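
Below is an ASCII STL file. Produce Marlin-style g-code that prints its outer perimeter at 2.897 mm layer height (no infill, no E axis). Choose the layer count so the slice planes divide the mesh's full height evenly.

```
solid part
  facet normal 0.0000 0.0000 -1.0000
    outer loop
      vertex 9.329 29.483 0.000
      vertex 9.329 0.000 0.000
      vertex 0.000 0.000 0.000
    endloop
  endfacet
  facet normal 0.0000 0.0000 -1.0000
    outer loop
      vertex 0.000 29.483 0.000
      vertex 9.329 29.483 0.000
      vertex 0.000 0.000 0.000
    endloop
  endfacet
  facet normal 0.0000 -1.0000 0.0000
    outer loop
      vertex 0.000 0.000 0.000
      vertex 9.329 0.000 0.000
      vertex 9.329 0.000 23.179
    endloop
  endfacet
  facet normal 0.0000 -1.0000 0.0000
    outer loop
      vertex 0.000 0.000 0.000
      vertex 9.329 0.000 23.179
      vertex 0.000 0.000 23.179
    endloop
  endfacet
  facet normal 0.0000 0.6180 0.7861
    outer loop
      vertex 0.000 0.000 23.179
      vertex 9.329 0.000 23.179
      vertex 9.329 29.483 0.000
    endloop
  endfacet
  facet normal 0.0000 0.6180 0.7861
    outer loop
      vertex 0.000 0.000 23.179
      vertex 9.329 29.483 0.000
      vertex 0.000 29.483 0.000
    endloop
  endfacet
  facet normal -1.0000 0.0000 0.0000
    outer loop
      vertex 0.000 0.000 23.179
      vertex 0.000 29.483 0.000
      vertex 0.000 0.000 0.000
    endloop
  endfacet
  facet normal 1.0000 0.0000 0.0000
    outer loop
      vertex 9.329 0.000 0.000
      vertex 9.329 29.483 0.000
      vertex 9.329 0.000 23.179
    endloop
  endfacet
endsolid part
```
; perimeter-only toolpath
G21 ; units = mm
G90 ; absolute positioning
G28 ; home
; layer 1
G0 Z2.897
G0 X0.000 Y0.000
G1 X9.329 Y0.000
G1 X9.329 Y25.798
G1 X0.000 Y25.798
G1 X0.000 Y0.000
; layer 2
G0 Z5.795
G0 X0.000 Y0.000
G1 X9.329 Y0.000
G1 X9.329 Y22.112
G1 X0.000 Y22.112
G1 X0.000 Y0.000
; layer 3
G0 Z8.692
G0 X0.000 Y0.000
G1 X9.329 Y0.000
G1 X9.329 Y18.427
G1 X0.000 Y18.427
G1 X0.000 Y0.000
; layer 4
G0 Z11.589
G0 X0.000 Y0.000
G1 X9.329 Y0.000
G1 X9.329 Y14.742
G1 X0.000 Y14.742
G1 X0.000 Y0.000
; layer 5
G0 Z14.487
G0 X0.000 Y0.000
G1 X9.329 Y0.000
G1 X9.329 Y11.056
G1 X0.000 Y11.056
G1 X0.000 Y0.000
; layer 6
G0 Z17.384
G0 X0.000 Y0.000
G1 X9.329 Y0.000
G1 X9.329 Y7.371
G1 X0.000 Y7.371
G1 X0.000 Y0.000
; layer 7
G0 Z20.282
G0 X0.000 Y0.000
G1 X9.329 Y0.000
G1 X9.329 Y3.685
G1 X0.000 Y3.685
G1 X0.000 Y0.000
M2 ; end

The solid is a wedge (ramp): 9.33 × 29.5 mm base, rising to 23.2 mm along the y=0 edge and sloping linearly to z=0 at y=29.5. Slicing at Δz = 2.897 mm — 8 equal slices spanning the solid's height, so layer i sits at z = i·h/8 — gives 7 non-empty perimeters. Each is a 4-segment closed polygon; G0 lifts to the layer z and rapids to the start vertex, then G1 traces the edges. The cross-section shrinks linearly with z (the slice at the apex is degenerate and omitted).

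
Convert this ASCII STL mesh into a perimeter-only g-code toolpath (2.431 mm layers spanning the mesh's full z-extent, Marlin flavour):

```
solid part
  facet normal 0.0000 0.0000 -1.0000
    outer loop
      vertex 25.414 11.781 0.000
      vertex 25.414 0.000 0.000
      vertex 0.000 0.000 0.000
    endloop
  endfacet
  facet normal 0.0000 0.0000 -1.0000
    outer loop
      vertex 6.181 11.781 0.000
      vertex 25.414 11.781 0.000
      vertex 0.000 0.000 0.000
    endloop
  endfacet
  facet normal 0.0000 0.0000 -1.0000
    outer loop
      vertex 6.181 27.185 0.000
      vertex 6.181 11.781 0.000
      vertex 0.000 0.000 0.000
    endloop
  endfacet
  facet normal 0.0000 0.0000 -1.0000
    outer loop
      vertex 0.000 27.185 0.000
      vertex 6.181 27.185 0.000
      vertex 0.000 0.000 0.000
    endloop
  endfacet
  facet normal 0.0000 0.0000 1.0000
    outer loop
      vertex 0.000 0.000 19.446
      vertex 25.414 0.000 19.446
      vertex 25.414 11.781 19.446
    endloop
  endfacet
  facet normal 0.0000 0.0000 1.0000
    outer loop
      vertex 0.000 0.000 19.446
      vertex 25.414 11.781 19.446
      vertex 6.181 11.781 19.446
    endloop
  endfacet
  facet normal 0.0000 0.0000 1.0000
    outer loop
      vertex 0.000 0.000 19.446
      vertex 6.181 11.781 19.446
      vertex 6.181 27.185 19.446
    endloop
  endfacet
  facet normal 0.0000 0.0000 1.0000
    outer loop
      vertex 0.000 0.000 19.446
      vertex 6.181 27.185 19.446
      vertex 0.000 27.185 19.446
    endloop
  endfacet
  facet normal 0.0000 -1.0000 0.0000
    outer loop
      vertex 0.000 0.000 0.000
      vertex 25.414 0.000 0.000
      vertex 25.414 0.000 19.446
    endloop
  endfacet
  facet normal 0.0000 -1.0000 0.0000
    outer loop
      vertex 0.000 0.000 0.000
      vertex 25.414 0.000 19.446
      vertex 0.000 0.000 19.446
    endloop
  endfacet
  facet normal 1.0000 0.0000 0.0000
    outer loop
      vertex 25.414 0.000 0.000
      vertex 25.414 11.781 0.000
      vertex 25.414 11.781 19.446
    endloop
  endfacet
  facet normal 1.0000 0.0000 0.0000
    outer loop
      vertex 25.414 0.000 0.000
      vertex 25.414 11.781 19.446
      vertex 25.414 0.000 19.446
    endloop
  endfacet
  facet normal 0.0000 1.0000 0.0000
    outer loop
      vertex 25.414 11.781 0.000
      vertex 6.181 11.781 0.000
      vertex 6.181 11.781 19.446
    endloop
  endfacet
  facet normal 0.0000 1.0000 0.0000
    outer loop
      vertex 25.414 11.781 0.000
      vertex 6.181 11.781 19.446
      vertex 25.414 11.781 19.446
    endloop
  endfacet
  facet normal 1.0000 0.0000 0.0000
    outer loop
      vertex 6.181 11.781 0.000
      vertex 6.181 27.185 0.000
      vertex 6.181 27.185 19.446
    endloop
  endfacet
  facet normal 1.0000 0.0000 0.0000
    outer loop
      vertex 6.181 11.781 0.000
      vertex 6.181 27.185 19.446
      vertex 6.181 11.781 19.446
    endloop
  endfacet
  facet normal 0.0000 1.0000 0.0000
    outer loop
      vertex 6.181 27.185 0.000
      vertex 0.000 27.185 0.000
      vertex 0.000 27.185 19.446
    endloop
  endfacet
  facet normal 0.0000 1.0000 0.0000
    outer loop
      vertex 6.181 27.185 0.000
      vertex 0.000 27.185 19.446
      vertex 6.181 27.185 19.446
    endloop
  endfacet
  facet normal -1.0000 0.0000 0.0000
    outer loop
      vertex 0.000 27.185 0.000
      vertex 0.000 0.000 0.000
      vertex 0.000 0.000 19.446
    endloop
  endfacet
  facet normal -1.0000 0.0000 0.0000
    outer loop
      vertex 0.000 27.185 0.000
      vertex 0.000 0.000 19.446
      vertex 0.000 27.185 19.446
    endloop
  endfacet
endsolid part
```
; perimeter-only toolpath
G21 ; units = mm
G90 ; absolute positioning
G28 ; home
; layer 1
G0 Z2.431
G0 X0.000 Y0.000
G1 X25.414 Y0.000
G1 X25.414 Y11.781
G1 X6.181 Y11.781
G1 X6.181 Y27.185
G1 X0.000 Y27.185
G1 X0.000 Y0.000
; layer 2
G0 Z4.862
G0 X0.000 Y0.000
G1 X25.414 Y0.000
G1 X25.414 Y11.781
G1 X6.181 Y11.781
G1 X6.181 Y27.185
G1 X0.000 Y27.185
G1 X0.000 Y0.000
; layer 3
G0 Z7.292
G0 X0.000 Y0.000
G1 X25.414 Y0.000
G1 X25.414 Y11.781
G1 X6.181 Y11.781
G1 X6.181 Y27.185
G1 X0.000 Y27.185
G1 X0.000 Y0.000
; layer 4
G0 Z9.723
G0 X0.000 Y0.000
G1 X25.414 Y0.000
G1 X25.414 Y11.781
G1 X6.181 Y11.781
G1 X6.181 Y27.185
G1 X0.000 Y27.185
G1 X0.000 Y0.000
; layer 5
G0 Z12.154
G0 X0.000 Y0.000
G1 X25.414 Y0.000
G1 X25.414 Y11.781
G1 X6.181 Y11.781
G1 X6.181 Y27.185
G1 X0.000 Y27.185
G1 X0.000 Y0.000
; layer 6
G0 Z14.585
G0 X0.000 Y0.000
G1 X25.414 Y0.000
G1 X25.414 Y11.781
G1 X6.181 Y11.781
G1 X6.181 Y27.185
G1 X0.000 Y27.185
G1 X0.000 Y0.000
; layer 7
G0 Z17.015
G0 X0.000 Y0.000
G1 X25.414 Y0.000
G1 X25.414 Y11.781
G1 X6.181 Y11.781
G1 X6.181 Y27.185
G1 X0.000 Y27.185
G1 X0.000 Y0.000
; layer 8
G0 Z19.446
G0 X0.000 Y0.000
G1 X25.414 Y0.000
G1 X25.414 Y11.781
G1 X6.181 Y11.781
G1 X6.181 Y27.185
G1 X0.000 Y27.185
G1 X0.000 Y0.000
M2 ; end

The solid is an L-shaped prism: outer 25.4 × 27.2 mm, arm thicknesses ≈ 11.8 mm (horizontal) and 6.18 mm (vertical), extruded 19.4 mm in z. Slicing at Δz = 2.431 mm — 8 equal slices spanning the solid's height, so layer i sits at z = i·h/8 — gives 8 non-empty perimeters. Each is a 6-segment closed polygon; G0 lifts to the layer z and rapids to the start vertex, then G1 traces the edges.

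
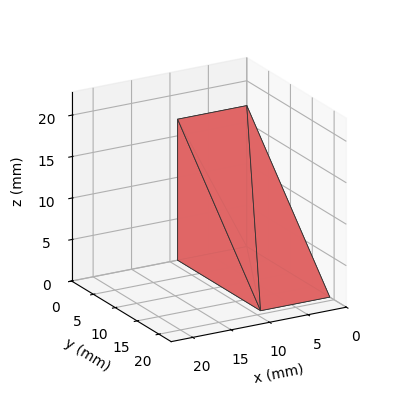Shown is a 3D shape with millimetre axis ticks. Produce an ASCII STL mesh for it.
Reading the render: the shape is a wedge (ramp): 9 × 19 mm base, rising to 17 mm along the y=0 edge and sloping linearly to z=0 at y=19 (dimensions read to the nearest mm from the axis ticks). For the STL, each face is triangulated and given an outward normal.

solid part
  facet normal 0.0000 0.0000 -1.0000
    outer loop
      vertex 9.000 19.000 0.000
      vertex 9.000 0.000 0.000
      vertex 0.000 0.000 0.000
    endloop
  endfacet
  facet normal 0.0000 0.0000 -1.0000
    outer loop
      vertex 0.000 19.000 0.000
      vertex 9.000 19.000 0.000
      vertex 0.000 0.000 0.000
    endloop
  endfacet
  facet normal 0.0000 -1.0000 0.0000
    outer loop
      vertex 0.000 0.000 0.000
      vertex 9.000 0.000 0.000
      vertex 9.000 0.000 17.000
    endloop
  endfacet
  facet normal 0.0000 -1.0000 0.0000
    outer loop
      vertex 0.000 0.000 0.000
      vertex 9.000 0.000 17.000
      vertex 0.000 0.000 17.000
    endloop
  endfacet
  facet normal 0.0000 0.6668 0.7452
    outer loop
      vertex 0.000 0.000 17.000
      vertex 9.000 0.000 17.000
      vertex 9.000 19.000 0.000
    endloop
  endfacet
  facet normal 0.0000 0.6668 0.7452
    outer loop
      vertex 0.000 0.000 17.000
      vertex 9.000 19.000 0.000
      vertex 0.000 19.000 0.000
    endloop
  endfacet
  facet normal -1.0000 0.0000 0.0000
    outer loop
      vertex 0.000 0.000 17.000
      vertex 0.000 19.000 0.000
      vertex 0.000 0.000 0.000
    endloop
  endfacet
  facet normal 1.0000 0.0000 0.0000
    outer loop
      vertex 9.000 0.000 0.000
      vertex 9.000 19.000 0.000
      vertex 9.000 0.000 17.000
    endloop
  endfacet
endsolid part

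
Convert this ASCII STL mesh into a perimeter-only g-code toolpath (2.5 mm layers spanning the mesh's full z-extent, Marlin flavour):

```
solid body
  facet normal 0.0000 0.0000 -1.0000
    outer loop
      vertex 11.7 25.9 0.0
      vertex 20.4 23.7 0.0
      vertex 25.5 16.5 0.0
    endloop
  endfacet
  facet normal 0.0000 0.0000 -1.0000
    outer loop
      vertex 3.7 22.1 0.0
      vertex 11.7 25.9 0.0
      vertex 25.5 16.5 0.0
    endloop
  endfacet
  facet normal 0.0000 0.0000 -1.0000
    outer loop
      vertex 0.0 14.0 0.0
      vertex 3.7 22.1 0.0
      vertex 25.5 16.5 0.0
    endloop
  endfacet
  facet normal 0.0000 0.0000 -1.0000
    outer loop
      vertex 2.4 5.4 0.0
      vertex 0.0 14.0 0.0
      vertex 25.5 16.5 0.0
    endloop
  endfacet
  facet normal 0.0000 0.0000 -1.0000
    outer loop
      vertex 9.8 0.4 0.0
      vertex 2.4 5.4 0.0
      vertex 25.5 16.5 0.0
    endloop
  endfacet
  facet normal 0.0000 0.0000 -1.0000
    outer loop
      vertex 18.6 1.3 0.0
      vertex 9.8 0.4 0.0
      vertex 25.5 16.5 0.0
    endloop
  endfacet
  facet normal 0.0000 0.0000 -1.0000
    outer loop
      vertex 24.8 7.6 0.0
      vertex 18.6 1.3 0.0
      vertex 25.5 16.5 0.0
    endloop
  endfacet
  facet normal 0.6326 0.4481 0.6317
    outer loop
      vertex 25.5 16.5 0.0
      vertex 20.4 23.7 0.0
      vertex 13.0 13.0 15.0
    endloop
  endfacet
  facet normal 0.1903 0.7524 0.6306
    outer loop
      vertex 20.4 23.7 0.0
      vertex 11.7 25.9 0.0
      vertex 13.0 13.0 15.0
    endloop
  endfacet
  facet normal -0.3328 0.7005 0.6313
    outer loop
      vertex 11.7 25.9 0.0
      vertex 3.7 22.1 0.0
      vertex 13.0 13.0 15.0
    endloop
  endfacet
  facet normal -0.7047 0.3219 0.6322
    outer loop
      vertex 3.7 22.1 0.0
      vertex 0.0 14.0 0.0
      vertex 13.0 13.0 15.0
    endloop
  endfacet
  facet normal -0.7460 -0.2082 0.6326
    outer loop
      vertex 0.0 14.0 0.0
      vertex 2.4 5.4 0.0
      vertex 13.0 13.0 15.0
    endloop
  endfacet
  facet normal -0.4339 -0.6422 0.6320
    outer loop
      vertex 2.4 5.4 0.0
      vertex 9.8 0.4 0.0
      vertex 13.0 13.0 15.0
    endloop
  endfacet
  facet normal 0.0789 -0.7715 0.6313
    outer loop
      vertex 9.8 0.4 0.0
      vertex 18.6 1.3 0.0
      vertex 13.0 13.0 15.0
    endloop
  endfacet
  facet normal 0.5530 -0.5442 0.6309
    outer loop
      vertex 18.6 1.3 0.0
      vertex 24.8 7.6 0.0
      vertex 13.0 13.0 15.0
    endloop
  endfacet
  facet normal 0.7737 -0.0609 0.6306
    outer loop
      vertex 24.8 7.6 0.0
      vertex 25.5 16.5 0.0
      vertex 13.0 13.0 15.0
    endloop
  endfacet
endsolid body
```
; perimeter-only toolpath
G21 ; units = mm
G90 ; absolute positioning
G28 ; home
; layer 1
G0 Z2.5
G0 X23.4 Y15.9
G1 X19.2 Y21.9
G1 X11.9 Y23.8
G1 X5.2 Y20.6
G1 X2.2 Y13.8
G1 X4.2 Y6.7
G1 X10.3 Y2.5
G1 X17.7 Y3.2
G1 X22.8 Y8.5
G1 X23.4 Y15.9
; layer 2
G0 Z5.0
G0 X21.3 Y15.3
G1 X17.9 Y20.1
G1 X12.1 Y21.6
G1 X6.8 Y19.1
G1 X4.3 Y13.7
G1 X5.9 Y7.9
G1 X10.9 Y4.6
G1 X16.7 Y5.2
G1 X20.9 Y9.4
G1 X21.3 Y15.3
; layer 3
G0 Z7.5
G0 X19.2 Y14.8
G1 X16.7 Y18.4
G1 X12.3 Y19.4
G1 X8.3 Y17.6
G1 X6.5 Y13.5
G1 X7.7 Y9.2
G1 X11.4 Y6.7
G1 X15.8 Y7.2
G1 X18.9 Y10.3
G1 X19.2 Y14.8
; layer 4
G0 Z10.0
G0 X17.2 Y14.2
G1 X15.5 Y16.6
G1 X12.6 Y17.3
G1 X9.9 Y16.0
G1 X8.7 Y13.3
G1 X9.5 Y10.5
G1 X11.9 Y8.8
G1 X14.9 Y9.1
G1 X16.9 Y11.2
G1 X17.2 Y14.2
; layer 5
G0 Z12.5
G0 X15.1 Y13.6
G1 X14.2 Y14.8
G1 X12.8 Y15.1
G1 X11.5 Y14.5
G1 X10.8 Y13.2
G1 X11.2 Y11.7
G1 X12.5 Y10.9
G1 X13.9 Y11.1
G1 X15.0 Y12.1
G1 X15.1 Y13.6
M2 ; end

The solid is a regular 9-sided pyramid, base circumscribed radius ≈ 13 mm, apex at z ≈ 15 mm. Slicing at Δz = 2.5 mm — 6 equal slices spanning the solid's height, so layer i sits at z = i·h/6 — gives 5 non-empty perimeters. Each is a 9-segment closed polygon; G0 lifts to the layer z and rapids to the start vertex, then G1 traces the edges. The cross-section shrinks linearly with z (the slice at the apex is degenerate and omitted).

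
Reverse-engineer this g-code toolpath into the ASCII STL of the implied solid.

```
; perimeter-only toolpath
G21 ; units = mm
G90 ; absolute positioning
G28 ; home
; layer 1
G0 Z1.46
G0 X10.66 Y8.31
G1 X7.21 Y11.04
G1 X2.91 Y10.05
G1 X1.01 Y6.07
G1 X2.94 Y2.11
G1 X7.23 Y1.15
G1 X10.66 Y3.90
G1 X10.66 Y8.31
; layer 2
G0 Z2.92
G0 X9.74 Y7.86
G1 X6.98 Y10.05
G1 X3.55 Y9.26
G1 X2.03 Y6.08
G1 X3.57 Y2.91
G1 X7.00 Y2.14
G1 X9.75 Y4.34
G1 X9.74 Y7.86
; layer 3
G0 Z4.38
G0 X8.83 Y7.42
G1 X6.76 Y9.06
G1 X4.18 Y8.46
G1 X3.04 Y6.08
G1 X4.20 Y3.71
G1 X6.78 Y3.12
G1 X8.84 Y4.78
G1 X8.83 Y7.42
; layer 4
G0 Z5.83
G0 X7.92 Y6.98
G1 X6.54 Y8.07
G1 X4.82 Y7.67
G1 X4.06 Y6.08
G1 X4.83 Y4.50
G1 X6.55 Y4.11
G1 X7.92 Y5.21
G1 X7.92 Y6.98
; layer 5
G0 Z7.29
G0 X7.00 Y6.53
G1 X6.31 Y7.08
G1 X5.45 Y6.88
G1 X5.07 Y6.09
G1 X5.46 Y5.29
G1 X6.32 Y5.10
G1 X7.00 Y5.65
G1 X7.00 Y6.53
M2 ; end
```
solid part
  facet normal 0.0000 0.0000 -1.0000
    outer loop
      vertex 2.28 10.84 0.00
      vertex 7.43 12.03 0.00
      vertex 11.57 8.75 0.00
    endloop
  endfacet
  facet normal 0.0000 0.0000 -1.0000
    outer loop
      vertex 0.00 6.07 0.00
      vertex 2.28 10.84 0.00
      vertex 11.57 8.75 0.00
    endloop
  endfacet
  facet normal 0.0000 0.0000 -1.0000
    outer loop
      vertex 2.31 1.32 0.00
      vertex 0.00 6.07 0.00
      vertex 11.57 8.75 0.00
    endloop
  endfacet
  facet normal 0.0000 0.0000 -1.0000
    outer loop
      vertex 7.46 0.16 0.00
      vertex 2.31 1.32 0.00
      vertex 11.57 8.75 0.00
    endloop
  endfacet
  facet normal 0.0000 0.0000 -1.0000
    outer loop
      vertex 11.58 3.46 0.00
      vertex 7.46 0.16 0.00
      vertex 11.57 8.75 0.00
    endloop
  endfacet
  facet normal 0.5261 0.6640 0.5313
    outer loop
      vertex 11.57 8.75 0.00
      vertex 7.43 12.03 0.00
      vertex 6.09 6.09 8.75
    endloop
  endfacet
  facet normal -0.1907 0.8255 0.5312
    outer loop
      vertex 7.43 12.03 0.00
      vertex 2.28 10.84 0.00
      vertex 6.09 6.09 8.75
    endloop
  endfacet
  facet normal -0.7644 0.3654 0.5312
    outer loop
      vertex 2.28 10.84 0.00
      vertex 0.00 6.07 0.00
      vertex 6.09 6.09 8.75
    endloop
  endfacet
  facet normal -0.7619 -0.3705 0.5312
    outer loop
      vertex 0.00 6.07 0.00
      vertex 2.31 1.32 0.00
      vertex 6.09 6.09 8.75
    endloop
  endfacet
  facet normal -0.1862 -0.8266 0.5311
    outer loop
      vertex 2.31 1.32 0.00
      vertex 7.46 0.16 0.00
      vertex 6.09 6.09 8.75
    endloop
  endfacet
  facet normal 0.5297 -0.6613 0.5311
    outer loop
      vertex 7.46 0.16 0.00
      vertex 11.58 3.46 0.00
      vertex 6.09 6.09 8.75
    endloop
  endfacet
  facet normal 0.8473 0.0016 0.5311
    outer loop
      vertex 11.58 3.46 0.00
      vertex 11.57 8.75 0.00
      vertex 6.09 6.09 8.75
    endloop
  endfacet
endsolid part

The G0 Z moves step by Δz≈1.46 mm. The G1 loops shrink linearly with z, so the solid tapers from its base footprint up to z≈8.75. Closing with a flat bottom cap and the tapered top and triangulating gives 12 facets — a regular 7-sided pyramid, base circumscribed radius ≈ 6.09 mm, apex at z ≈ 8.75 mm.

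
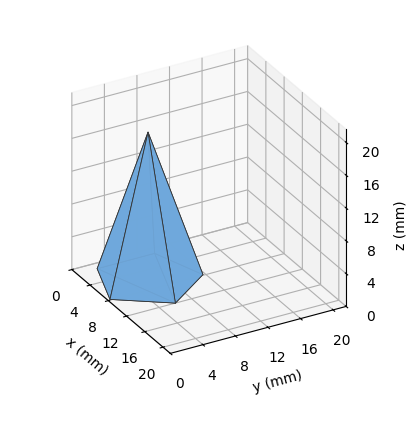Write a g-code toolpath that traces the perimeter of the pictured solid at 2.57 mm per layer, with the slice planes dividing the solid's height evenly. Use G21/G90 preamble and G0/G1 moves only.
Reading the render: the shape is a regular 5-sided pyramid, base circumscribed radius ≈ 6 mm, apex at z ≈ 18 mm (dimensions read to the nearest mm from the axis ticks). For the g-code, the solid's height is divided into equal slices at the stated Δz and each level perimeter traced with G1 moves after a G0 lift.

; perimeter-only toolpath
G21 ; units = mm
G90 ; absolute positioning
G28 ; home
; layer 1
G0 Z2.57
G0 X11.14 Y6.00
G1 X7.59 Y10.89
G1 X1.84 Y9.03
G1 X1.84 Y2.97
G1 X7.59 Y1.11
G1 X11.14 Y6.00
; layer 2
G0 Z5.14
G0 X10.29 Y6.00
G1 X7.32 Y10.08
G1 X2.54 Y8.52
G1 X2.54 Y3.48
G1 X7.32 Y1.92
G1 X10.29 Y6.00
; layer 3
G0 Z7.71
G0 X9.43 Y6.00
G1 X7.06 Y9.26
G1 X3.23 Y8.02
G1 X3.23 Y3.98
G1 X7.06 Y2.74
G1 X9.43 Y6.00
; layer 4
G0 Z10.29
G0 X8.57 Y6.00
G1 X6.79 Y8.45
G1 X3.92 Y7.51
G1 X3.92 Y4.49
G1 X6.79 Y3.55
G1 X8.57 Y6.00
; layer 5
G0 Z12.86
G0 X7.71 Y6.00
G1 X6.53 Y7.63
G1 X4.61 Y7.01
G1 X4.61 Y4.99
G1 X6.53 Y4.37
G1 X7.71 Y6.00
; layer 6
G0 Z15.43
G0 X6.86 Y6.00
G1 X6.26 Y6.82
G1 X5.31 Y6.50
G1 X5.31 Y5.50
G1 X6.26 Y5.18
G1 X6.86 Y6.00
M2 ; end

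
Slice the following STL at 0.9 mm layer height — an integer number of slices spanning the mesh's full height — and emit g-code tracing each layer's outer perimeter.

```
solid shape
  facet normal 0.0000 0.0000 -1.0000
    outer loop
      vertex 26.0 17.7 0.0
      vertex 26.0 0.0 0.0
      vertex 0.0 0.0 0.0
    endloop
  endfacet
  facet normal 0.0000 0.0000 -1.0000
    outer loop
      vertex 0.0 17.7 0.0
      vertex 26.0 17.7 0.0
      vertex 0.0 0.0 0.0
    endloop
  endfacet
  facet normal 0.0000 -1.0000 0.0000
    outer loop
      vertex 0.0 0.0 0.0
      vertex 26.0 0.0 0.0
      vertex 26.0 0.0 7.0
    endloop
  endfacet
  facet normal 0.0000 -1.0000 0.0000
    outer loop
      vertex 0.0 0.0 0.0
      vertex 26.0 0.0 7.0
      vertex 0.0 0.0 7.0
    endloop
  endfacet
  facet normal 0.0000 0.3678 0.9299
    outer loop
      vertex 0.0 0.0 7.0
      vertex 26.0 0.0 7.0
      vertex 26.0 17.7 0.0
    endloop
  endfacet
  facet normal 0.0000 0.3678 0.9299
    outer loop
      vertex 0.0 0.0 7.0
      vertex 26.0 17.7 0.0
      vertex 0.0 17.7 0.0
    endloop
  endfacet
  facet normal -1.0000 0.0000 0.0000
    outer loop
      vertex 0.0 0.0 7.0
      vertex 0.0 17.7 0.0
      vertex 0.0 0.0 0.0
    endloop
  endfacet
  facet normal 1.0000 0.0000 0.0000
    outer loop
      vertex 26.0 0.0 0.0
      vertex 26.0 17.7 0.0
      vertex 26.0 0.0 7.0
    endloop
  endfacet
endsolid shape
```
; perimeter-only toolpath
G21 ; units = mm
G90 ; absolute positioning
G28 ; home
; layer 1
G0 Z0.9
G0 X0.0 Y0.0
G1 X26.0 Y0.0
G1 X26.0 Y15.5
G1 X0.0 Y15.5
G1 X0.0 Y0.0
; layer 2
G0 Z1.8
G0 X0.0 Y0.0
G1 X26.0 Y0.0
G1 X26.0 Y13.3
G1 X0.0 Y13.3
G1 X0.0 Y0.0
; layer 3
G0 Z2.6
G0 X0.0 Y0.0
G1 X26.0 Y0.0
G1 X26.0 Y11.1
G1 X0.0 Y11.1
G1 X0.0 Y0.0
; layer 4
G0 Z3.5
G0 X0.0 Y0.0
G1 X26.0 Y0.0
G1 X26.0 Y8.8
G1 X0.0 Y8.8
G1 X0.0 Y0.0
; layer 5
G0 Z4.4
G0 X0.0 Y0.0
G1 X26.0 Y0.0
G1 X26.0 Y6.6
G1 X0.0 Y6.6
G1 X0.0 Y0.0
; layer 6
G0 Z5.2
G0 X0.0 Y0.0
G1 X26.0 Y0.0
G1 X26.0 Y4.4
G1 X0.0 Y4.4
G1 X0.0 Y0.0
; layer 7
G0 Z6.1
G0 X0.0 Y0.0
G1 X26.0 Y0.0
G1 X26.0 Y2.2
G1 X0.0 Y2.2
G1 X0.0 Y0.0
M2 ; end

The solid is a wedge (ramp): 26 × 17.7 mm base, rising to 7 mm along the y=0 edge and sloping linearly to z=0 at y=17.7. Slicing at Δz = 0.9 mm — 8 equal slices spanning the solid's height, so layer i sits at z = i·h/8 — gives 7 non-empty perimeters. Each is a 4-segment closed polygon; G0 lifts to the layer z and rapids to the start vertex, then G1 traces the edges. The cross-section shrinks linearly with z (the slice at the apex is degenerate and omitted).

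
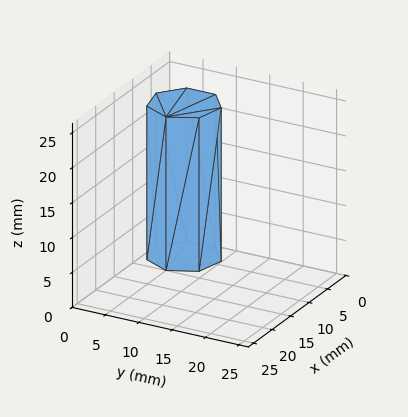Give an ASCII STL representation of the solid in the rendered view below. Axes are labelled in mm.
Reading the render: the shape is a regular 7-sided prism (a cylinder approximated with 7 flat sides), circumscribed radius ≈ 5 mm, height ≈ 22 mm (dimensions read to the nearest mm from the axis ticks). For the STL, each face is triangulated and given an outward normal.

solid part
  facet normal 0.0000 0.0000 -1.0000
    outer loop
      vertex 3.89 9.87 0.00
      vertex 8.12 8.91 0.00
      vertex 10.00 5.00 0.00
    endloop
  endfacet
  facet normal 0.0000 0.0000 -1.0000
    outer loop
      vertex 0.50 7.17 0.00
      vertex 3.89 9.87 0.00
      vertex 10.00 5.00 0.00
    endloop
  endfacet
  facet normal 0.0000 0.0000 -1.0000
    outer loop
      vertex 0.50 2.83 0.00
      vertex 0.50 7.17 0.00
      vertex 10.00 5.00 0.00
    endloop
  endfacet
  facet normal 0.0000 0.0000 -1.0000
    outer loop
      vertex 3.89 0.13 0.00
      vertex 0.50 2.83 0.00
      vertex 10.00 5.00 0.00
    endloop
  endfacet
  facet normal 0.0000 0.0000 -1.0000
    outer loop
      vertex 8.12 1.09 0.00
      vertex 3.89 0.13 0.00
      vertex 10.00 5.00 0.00
    endloop
  endfacet
  facet normal 0.0000 0.0000 1.0000
    outer loop
      vertex 10.00 5.00 22.00
      vertex 8.12 8.91 22.00
      vertex 3.89 9.87 22.00
    endloop
  endfacet
  facet normal 0.0000 0.0000 1.0000
    outer loop
      vertex 10.00 5.00 22.00
      vertex 3.89 9.87 22.00
      vertex 0.50 7.17 22.00
    endloop
  endfacet
  facet normal 0.0000 0.0000 1.0000
    outer loop
      vertex 10.00 5.00 22.00
      vertex 0.50 7.17 22.00
      vertex 0.50 2.83 22.00
    endloop
  endfacet
  facet normal 0.0000 0.0000 1.0000
    outer loop
      vertex 10.00 5.00 22.00
      vertex 0.50 2.83 22.00
      vertex 3.89 0.13 22.00
    endloop
  endfacet
  facet normal 0.0000 0.0000 1.0000
    outer loop
      vertex 10.00 5.00 22.00
      vertex 3.89 0.13 22.00
      vertex 8.12 1.09 22.00
    endloop
  endfacet
  facet normal 0.9012 0.4333 0.0000
    outer loop
      vertex 10.00 5.00 0.00
      vertex 8.12 8.91 0.00
      vertex 8.12 8.91 22.00
    endloop
  endfacet
  facet normal 0.9012 0.4333 0.0000
    outer loop
      vertex 10.00 5.00 0.00
      vertex 8.12 8.91 22.00
      vertex 10.00 5.00 22.00
    endloop
  endfacet
  facet normal 0.2213 0.9752 0.0000
    outer loop
      vertex 8.12 8.91 0.00
      vertex 3.89 9.87 0.00
      vertex 3.89 9.87 22.00
    endloop
  endfacet
  facet normal 0.2213 0.9752 0.0000
    outer loop
      vertex 8.12 8.91 0.00
      vertex 3.89 9.87 22.00
      vertex 8.12 8.91 22.00
    endloop
  endfacet
  facet normal -0.6230 0.7822 0.0000
    outer loop
      vertex 3.89 9.87 0.00
      vertex 0.50 7.17 0.00
      vertex 0.50 7.17 22.00
    endloop
  endfacet
  facet normal -0.6230 0.7822 0.0000
    outer loop
      vertex 3.89 9.87 0.00
      vertex 0.50 7.17 22.00
      vertex 3.89 9.87 22.00
    endloop
  endfacet
  facet normal -1.0000 0.0000 0.0000
    outer loop
      vertex 0.50 7.17 0.00
      vertex 0.50 2.83 0.00
      vertex 0.50 2.83 22.00
    endloop
  endfacet
  facet normal -1.0000 0.0000 0.0000
    outer loop
      vertex 0.50 7.17 0.00
      vertex 0.50 2.83 22.00
      vertex 0.50 7.17 22.00
    endloop
  endfacet
  facet normal -0.6230 -0.7822 0.0000
    outer loop
      vertex 0.50 2.83 0.00
      vertex 3.89 0.13 0.00
      vertex 3.89 0.13 22.00
    endloop
  endfacet
  facet normal -0.6230 -0.7822 0.0000
    outer loop
      vertex 0.50 2.83 0.00
      vertex 3.89 0.13 22.00
      vertex 0.50 2.83 22.00
    endloop
  endfacet
  facet normal 0.2213 -0.9752 0.0000
    outer loop
      vertex 3.89 0.13 0.00
      vertex 8.12 1.09 0.00
      vertex 8.12 1.09 22.00
    endloop
  endfacet
  facet normal 0.2213 -0.9752 0.0000
    outer loop
      vertex 3.89 0.13 0.00
      vertex 8.12 1.09 22.00
      vertex 3.89 0.13 22.00
    endloop
  endfacet
  facet normal 0.9012 -0.4333 0.0000
    outer loop
      vertex 8.12 1.09 0.00
      vertex 10.00 5.00 0.00
      vertex 10.00 5.00 22.00
    endloop
  endfacet
  facet normal 0.9012 -0.4333 0.0000
    outer loop
      vertex 8.12 1.09 0.00
      vertex 10.00 5.00 22.00
      vertex 8.12 1.09 22.00
    endloop
  endfacet
endsolid part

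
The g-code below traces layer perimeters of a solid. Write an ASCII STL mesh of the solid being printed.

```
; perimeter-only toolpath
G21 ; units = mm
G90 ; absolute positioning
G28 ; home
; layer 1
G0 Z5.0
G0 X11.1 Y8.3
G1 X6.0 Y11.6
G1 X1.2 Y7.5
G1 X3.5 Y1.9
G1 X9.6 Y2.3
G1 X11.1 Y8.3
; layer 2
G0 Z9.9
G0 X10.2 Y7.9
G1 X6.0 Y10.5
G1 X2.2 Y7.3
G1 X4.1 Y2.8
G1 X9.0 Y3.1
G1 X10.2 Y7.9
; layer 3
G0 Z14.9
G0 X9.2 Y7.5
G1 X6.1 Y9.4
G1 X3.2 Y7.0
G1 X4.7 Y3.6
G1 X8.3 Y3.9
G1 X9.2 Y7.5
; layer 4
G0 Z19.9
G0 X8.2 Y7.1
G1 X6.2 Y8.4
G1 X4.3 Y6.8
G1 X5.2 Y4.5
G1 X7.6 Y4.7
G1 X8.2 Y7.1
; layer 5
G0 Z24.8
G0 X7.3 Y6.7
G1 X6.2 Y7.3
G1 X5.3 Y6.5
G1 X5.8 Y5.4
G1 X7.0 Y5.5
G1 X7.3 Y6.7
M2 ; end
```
solid part
  facet normal 0.0000 0.0000 -1.0000
    outer loop
      vertex 0.2 7.8 0.0
      vertex 5.9 12.6 0.0
      vertex 12.1 8.7 0.0
    endloop
  endfacet
  facet normal 0.0000 0.0000 -1.0000
    outer loop
      vertex 3.0 1.0 0.0
      vertex 0.2 7.8 0.0
      vertex 12.1 8.7 0.0
    endloop
  endfacet
  facet normal 0.0000 0.0000 -1.0000
    outer loop
      vertex 10.3 1.5 0.0
      vertex 3.0 1.0 0.0
      vertex 12.1 8.7 0.0
    endloop
  endfacet
  facet normal 0.5248 0.8342 0.1693
    outer loop
      vertex 12.1 8.7 0.0
      vertex 5.9 12.6 0.0
      vertex 6.3 6.3 29.8
    endloop
  endfacet
  facet normal -0.6350 0.7540 0.1679
    outer loop
      vertex 5.9 12.6 0.0
      vertex 0.2 7.8 0.0
      vertex 6.3 6.3 29.8
    endloop
  endfacet
  facet normal -0.9116 -0.3754 0.1677
    outer loop
      vertex 0.2 7.8 0.0
      vertex 3.0 1.0 0.0
      vertex 6.3 6.3 29.8
    endloop
  endfacet
  facet normal 0.0674 -0.9836 0.1675
    outer loop
      vertex 3.0 1.0 0.0
      vertex 10.3 1.5 0.0
      vertex 6.3 6.3 29.8
    endloop
  endfacet
  facet normal 0.9565 -0.2391 0.1669
    outer loop
      vertex 10.3 1.5 0.0
      vertex 12.1 8.7 0.0
      vertex 6.3 6.3 29.8
    endloop
  endfacet
endsolid part

The G0 Z moves step by Δz≈5.0 mm. The G1 loops shrink linearly with z, so the solid tapers from its base footprint up to z≈29.8. Closing with a flat bottom cap and the tapered top and triangulating gives 8 facets — a regular 5-sided pyramid, base circumscribed radius ≈ 6.3 mm, apex at z ≈ 29.8 mm.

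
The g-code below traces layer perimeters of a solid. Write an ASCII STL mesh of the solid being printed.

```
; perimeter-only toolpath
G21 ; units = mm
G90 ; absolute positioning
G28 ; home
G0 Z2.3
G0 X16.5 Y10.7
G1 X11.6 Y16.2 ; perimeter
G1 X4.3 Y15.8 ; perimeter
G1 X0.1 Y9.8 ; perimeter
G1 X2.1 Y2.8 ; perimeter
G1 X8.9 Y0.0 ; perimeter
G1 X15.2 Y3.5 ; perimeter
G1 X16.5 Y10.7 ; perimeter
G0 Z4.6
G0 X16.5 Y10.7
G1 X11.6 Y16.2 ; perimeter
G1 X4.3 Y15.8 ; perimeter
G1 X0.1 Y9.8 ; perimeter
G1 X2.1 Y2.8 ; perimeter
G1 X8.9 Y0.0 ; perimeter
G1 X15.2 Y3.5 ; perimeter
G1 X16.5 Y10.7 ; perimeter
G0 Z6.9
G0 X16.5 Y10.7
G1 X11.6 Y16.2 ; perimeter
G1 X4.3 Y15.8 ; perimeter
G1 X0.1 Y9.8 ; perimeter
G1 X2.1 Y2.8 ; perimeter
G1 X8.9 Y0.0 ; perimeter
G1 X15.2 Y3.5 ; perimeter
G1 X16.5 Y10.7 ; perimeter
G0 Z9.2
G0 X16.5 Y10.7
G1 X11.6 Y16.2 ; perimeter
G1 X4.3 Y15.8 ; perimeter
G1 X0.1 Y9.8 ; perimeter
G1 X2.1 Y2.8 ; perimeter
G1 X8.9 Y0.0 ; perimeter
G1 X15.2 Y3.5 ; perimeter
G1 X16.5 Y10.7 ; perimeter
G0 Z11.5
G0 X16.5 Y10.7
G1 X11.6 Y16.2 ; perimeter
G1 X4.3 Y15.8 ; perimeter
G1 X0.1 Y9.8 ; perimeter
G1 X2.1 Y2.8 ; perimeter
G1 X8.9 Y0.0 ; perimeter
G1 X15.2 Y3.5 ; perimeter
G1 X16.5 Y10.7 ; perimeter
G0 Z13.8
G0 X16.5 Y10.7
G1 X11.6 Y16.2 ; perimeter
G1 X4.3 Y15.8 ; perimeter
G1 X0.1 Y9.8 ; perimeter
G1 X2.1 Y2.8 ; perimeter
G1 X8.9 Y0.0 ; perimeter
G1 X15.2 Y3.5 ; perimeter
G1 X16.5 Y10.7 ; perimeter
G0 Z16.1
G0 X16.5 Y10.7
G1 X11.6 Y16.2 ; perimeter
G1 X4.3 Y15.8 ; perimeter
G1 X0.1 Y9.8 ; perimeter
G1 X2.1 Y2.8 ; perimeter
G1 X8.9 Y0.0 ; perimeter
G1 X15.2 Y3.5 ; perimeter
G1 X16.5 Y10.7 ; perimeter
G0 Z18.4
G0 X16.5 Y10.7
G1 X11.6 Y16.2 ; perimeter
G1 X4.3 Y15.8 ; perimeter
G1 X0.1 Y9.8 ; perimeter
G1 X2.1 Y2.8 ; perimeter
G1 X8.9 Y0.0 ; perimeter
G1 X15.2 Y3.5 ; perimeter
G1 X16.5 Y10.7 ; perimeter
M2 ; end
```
solid part
  facet normal 0.0000 0.0000 -1.0000
    outer loop
      vertex 4.3 15.8 0.0
      vertex 11.6 16.2 0.0
      vertex 16.5 10.7 0.0
    endloop
  endfacet
  facet normal 0.0000 0.0000 -1.0000
    outer loop
      vertex 0.1 9.8 0.0
      vertex 4.3 15.8 0.0
      vertex 16.5 10.7 0.0
    endloop
  endfacet
  facet normal 0.0000 0.0000 -1.0000
    outer loop
      vertex 2.1 2.8 0.0
      vertex 0.1 9.8 0.0
      vertex 16.5 10.7 0.0
    endloop
  endfacet
  facet normal 0.0000 0.0000 -1.0000
    outer loop
      vertex 8.9 0.0 0.0
      vertex 2.1 2.8 0.0
      vertex 16.5 10.7 0.0
    endloop
  endfacet
  facet normal 0.0000 0.0000 -1.0000
    outer loop
      vertex 15.2 3.5 0.0
      vertex 8.9 0.0 0.0
      vertex 16.5 10.7 0.0
    endloop
  endfacet
  facet normal 0.0000 0.0000 1.0000
    outer loop
      vertex 16.5 10.7 18.4
      vertex 11.6 16.2 18.4
      vertex 4.3 15.8 18.4
    endloop
  endfacet
  facet normal 0.0000 0.0000 1.0000
    outer loop
      vertex 16.5 10.7 18.4
      vertex 4.3 15.8 18.4
      vertex 0.1 9.8 18.4
    endloop
  endfacet
  facet normal 0.0000 0.0000 1.0000
    outer loop
      vertex 16.5 10.7 18.4
      vertex 0.1 9.8 18.4
      vertex 2.1 2.8 18.4
    endloop
  endfacet
  facet normal 0.0000 0.0000 1.0000
    outer loop
      vertex 16.5 10.7 18.4
      vertex 2.1 2.8 18.4
      vertex 8.9 0.0 18.4
    endloop
  endfacet
  facet normal 0.0000 0.0000 1.0000
    outer loop
      vertex 16.5 10.7 18.4
      vertex 8.9 0.0 18.4
      vertex 15.2 3.5 18.4
    endloop
  endfacet
  facet normal 0.7467 0.6652 0.0000
    outer loop
      vertex 16.5 10.7 0.0
      vertex 11.6 16.2 0.0
      vertex 11.6 16.2 18.4
    endloop
  endfacet
  facet normal 0.7467 0.6652 0.0000
    outer loop
      vertex 16.5 10.7 0.0
      vertex 11.6 16.2 18.4
      vertex 16.5 10.7 18.4
    endloop
  endfacet
  facet normal -0.0547 0.9985 0.0000
    outer loop
      vertex 11.6 16.2 0.0
      vertex 4.3 15.8 0.0
      vertex 4.3 15.8 18.4
    endloop
  endfacet
  facet normal -0.0547 0.9985 0.0000
    outer loop
      vertex 11.6 16.2 0.0
      vertex 4.3 15.8 18.4
      vertex 11.6 16.2 18.4
    endloop
  endfacet
  facet normal -0.8192 0.5735 0.0000
    outer loop
      vertex 4.3 15.8 0.0
      vertex 0.1 9.8 0.0
      vertex 0.1 9.8 18.4
    endloop
  endfacet
  facet normal -0.8192 0.5735 0.0000
    outer loop
      vertex 4.3 15.8 0.0
      vertex 0.1 9.8 18.4
      vertex 4.3 15.8 18.4
    endloop
  endfacet
  facet normal -0.9615 -0.2747 0.0000
    outer loop
      vertex 0.1 9.8 0.0
      vertex 2.1 2.8 0.0
      vertex 2.1 2.8 18.4
    endloop
  endfacet
  facet normal -0.9615 -0.2747 0.0000
    outer loop
      vertex 0.1 9.8 0.0
      vertex 2.1 2.8 18.4
      vertex 0.1 9.8 18.4
    endloop
  endfacet
  facet normal -0.3807 -0.9247 0.0000
    outer loop
      vertex 2.1 2.8 0.0
      vertex 8.9 0.0 0.0
      vertex 8.9 0.0 18.4
    endloop
  endfacet
  facet normal -0.3807 -0.9247 0.0000
    outer loop
      vertex 2.1 2.8 0.0
      vertex 8.9 0.0 18.4
      vertex 2.1 2.8 18.4
    endloop
  endfacet
  facet normal 0.4856 -0.8742 0.0000
    outer loop
      vertex 8.9 0.0 0.0
      vertex 15.2 3.5 0.0
      vertex 15.2 3.5 18.4
    endloop
  endfacet
  facet normal 0.4856 -0.8742 0.0000
    outer loop
      vertex 8.9 0.0 0.0
      vertex 15.2 3.5 18.4
      vertex 8.9 0.0 18.4
    endloop
  endfacet
  facet normal 0.9841 -0.1777 0.0000
    outer loop
      vertex 15.2 3.5 0.0
      vertex 16.5 10.7 0.0
      vertex 16.5 10.7 18.4
    endloop
  endfacet
  facet normal 0.9841 -0.1777 0.0000
    outer loop
      vertex 15.2 3.5 0.0
      vertex 16.5 10.7 18.4
      vertex 15.2 3.5 18.4
    endloop
  endfacet
endsolid part

The G0 Z moves step by Δz≈2.3 mm. Every layer's G1 loop is the same polygon, so the solid is a straight extrusion of it from z=0 to z≈18.4. Closing with flat bottom and top caps and triangulating gives 24 facets — a regular 7-sided prism (a cylinder approximated with 7 flat sides), circumscribed radius ≈ 8.4 mm, height ≈ 18.4 mm.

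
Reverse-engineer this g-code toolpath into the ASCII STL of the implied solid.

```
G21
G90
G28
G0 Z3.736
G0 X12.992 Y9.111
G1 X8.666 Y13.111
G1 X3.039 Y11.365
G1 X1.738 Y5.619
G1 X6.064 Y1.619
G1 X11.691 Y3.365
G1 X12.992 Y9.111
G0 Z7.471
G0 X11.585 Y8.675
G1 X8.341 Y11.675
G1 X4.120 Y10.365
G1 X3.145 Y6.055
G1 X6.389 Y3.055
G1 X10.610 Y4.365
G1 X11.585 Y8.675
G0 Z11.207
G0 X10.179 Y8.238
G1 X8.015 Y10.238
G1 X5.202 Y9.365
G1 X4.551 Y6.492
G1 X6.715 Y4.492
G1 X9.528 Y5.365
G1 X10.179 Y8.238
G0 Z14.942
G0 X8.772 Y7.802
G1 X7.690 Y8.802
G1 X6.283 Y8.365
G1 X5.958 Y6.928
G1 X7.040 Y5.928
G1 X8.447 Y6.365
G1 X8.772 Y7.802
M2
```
solid part
  facet normal 0.0000 0.0000 -1.0000
    outer loop
      vertex 1.957 12.365 0.000
      vertex 8.991 14.548 0.000
      vertex 14.399 9.548 0.000
    endloop
  endfacet
  facet normal 0.0000 0.0000 -1.0000
    outer loop
      vertex 0.331 5.182 0.000
      vertex 1.957 12.365 0.000
      vertex 14.399 9.548 0.000
    endloop
  endfacet
  facet normal 0.0000 0.0000 -1.0000
    outer loop
      vertex 5.739 0.182 0.000
      vertex 0.331 5.182 0.000
      vertex 14.399 9.548 0.000
    endloop
  endfacet
  facet normal 0.0000 0.0000 -1.0000
    outer loop
      vertex 12.773 2.365 0.000
      vertex 5.739 0.182 0.000
      vertex 14.399 9.548 0.000
    endloop
  endfacet
  facet normal 0.6424 0.6949 0.3232
    outer loop
      vertex 14.399 9.548 0.000
      vertex 8.991 14.548 0.000
      vertex 7.365 7.365 18.678
    endloop
  endfacet
  facet normal -0.2805 0.9038 0.3232
    outer loop
      vertex 8.991 14.548 0.000
      vertex 1.957 12.365 0.000
      vertex 7.365 7.365 18.678
    endloop
  endfacet
  facet normal -0.9230 0.2089 0.3232
    outer loop
      vertex 1.957 12.365 0.000
      vertex 0.331 5.182 0.000
      vertex 7.365 7.365 18.678
    endloop
  endfacet
  facet normal -0.6424 -0.6949 0.3232
    outer loop
      vertex 0.331 5.182 0.000
      vertex 5.739 0.182 0.000
      vertex 7.365 7.365 18.678
    endloop
  endfacet
  facet normal 0.2805 -0.9038 0.3232
    outer loop
      vertex 5.739 0.182 0.000
      vertex 12.773 2.365 0.000
      vertex 7.365 7.365 18.678
    endloop
  endfacet
  facet normal 0.9230 -0.2089 0.3232
    outer loop
      vertex 12.773 2.365 0.000
      vertex 14.399 9.548 0.000
      vertex 7.365 7.365 18.678
    endloop
  endfacet
endsolid part

The G0 Z moves step by Δz≈3.736 mm. The G1 loops shrink linearly with z, so the solid tapers from its base footprint up to z≈18.7. Closing with a flat bottom cap and the tapered top and triangulating gives 10 facets — a regular 6-sided pyramid, base circumscribed radius ≈ 7.37 mm, apex at z ≈ 18.7 mm.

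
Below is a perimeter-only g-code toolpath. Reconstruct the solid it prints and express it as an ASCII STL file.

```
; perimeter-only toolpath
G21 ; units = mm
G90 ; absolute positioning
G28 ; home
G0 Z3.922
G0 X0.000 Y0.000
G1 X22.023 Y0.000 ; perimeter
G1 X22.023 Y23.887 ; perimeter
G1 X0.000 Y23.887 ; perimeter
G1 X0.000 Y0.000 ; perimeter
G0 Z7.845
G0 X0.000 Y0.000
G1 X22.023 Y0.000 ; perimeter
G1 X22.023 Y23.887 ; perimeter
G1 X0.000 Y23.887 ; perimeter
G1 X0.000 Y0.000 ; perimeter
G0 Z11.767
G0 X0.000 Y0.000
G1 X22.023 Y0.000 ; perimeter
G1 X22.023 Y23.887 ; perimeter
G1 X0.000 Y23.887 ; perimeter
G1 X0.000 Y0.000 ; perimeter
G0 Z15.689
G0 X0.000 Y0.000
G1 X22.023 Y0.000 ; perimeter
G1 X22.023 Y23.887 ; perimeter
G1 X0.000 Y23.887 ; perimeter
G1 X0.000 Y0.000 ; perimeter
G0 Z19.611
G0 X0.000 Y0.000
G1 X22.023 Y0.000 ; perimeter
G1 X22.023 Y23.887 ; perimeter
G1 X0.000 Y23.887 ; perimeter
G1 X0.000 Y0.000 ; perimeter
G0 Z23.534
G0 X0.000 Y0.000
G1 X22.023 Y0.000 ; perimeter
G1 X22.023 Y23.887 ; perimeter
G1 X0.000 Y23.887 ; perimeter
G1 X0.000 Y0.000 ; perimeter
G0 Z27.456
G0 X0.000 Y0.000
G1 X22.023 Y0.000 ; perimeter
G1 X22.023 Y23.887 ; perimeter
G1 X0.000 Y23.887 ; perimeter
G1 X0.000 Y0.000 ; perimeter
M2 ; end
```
solid part
  facet normal 0.0000 0.0000 -1.0000
    outer loop
      vertex 22.023 23.887 0.000
      vertex 22.023 0.000 0.000
      vertex 0.000 0.000 0.000
    endloop
  endfacet
  facet normal 0.0000 0.0000 -1.0000
    outer loop
      vertex 0.000 23.887 0.000
      vertex 22.023 23.887 0.000
      vertex 0.000 0.000 0.000
    endloop
  endfacet
  facet normal 0.0000 0.0000 1.0000
    outer loop
      vertex 0.000 0.000 27.456
      vertex 22.023 0.000 27.456
      vertex 22.023 23.887 27.456
    endloop
  endfacet
  facet normal 0.0000 0.0000 1.0000
    outer loop
      vertex 0.000 0.000 27.456
      vertex 22.023 23.887 27.456
      vertex 0.000 23.887 27.456
    endloop
  endfacet
  facet normal 0.0000 -1.0000 0.0000
    outer loop
      vertex 0.000 0.000 0.000
      vertex 22.023 0.000 0.000
      vertex 22.023 0.000 27.456
    endloop
  endfacet
  facet normal 0.0000 -1.0000 0.0000
    outer loop
      vertex 0.000 0.000 0.000
      vertex 22.023 0.000 27.456
      vertex 0.000 0.000 27.456
    endloop
  endfacet
  facet normal 0.0000 1.0000 0.0000
    outer loop
      vertex 22.023 23.887 27.456
      vertex 22.023 23.887 0.000
      vertex 0.000 23.887 0.000
    endloop
  endfacet
  facet normal 0.0000 1.0000 0.0000
    outer loop
      vertex 0.000 23.887 27.456
      vertex 22.023 23.887 27.456
      vertex 0.000 23.887 0.000
    endloop
  endfacet
  facet normal -1.0000 0.0000 0.0000
    outer loop
      vertex 0.000 23.887 27.456
      vertex 0.000 23.887 0.000
      vertex 0.000 0.000 0.000
    endloop
  endfacet
  facet normal -1.0000 0.0000 0.0000
    outer loop
      vertex 0.000 0.000 27.456
      vertex 0.000 23.887 27.456
      vertex 0.000 0.000 0.000
    endloop
  endfacet
  facet normal 1.0000 0.0000 0.0000
    outer loop
      vertex 22.023 0.000 0.000
      vertex 22.023 23.887 0.000
      vertex 22.023 23.887 27.456
    endloop
  endfacet
  facet normal 1.0000 0.0000 0.0000
    outer loop
      vertex 22.023 0.000 0.000
      vertex 22.023 23.887 27.456
      vertex 22.023 0.000 27.456
    endloop
  endfacet
endsolid part

The G0 Z moves step by Δz≈3.922 mm. Every layer's G1 loop is the same polygon, so the solid is a straight extrusion of it from z=0 to z≈27.5. Closing with flat bottom and top caps and triangulating gives 12 facets — a rectangular box, roughly 22 × 23.9 mm footprint and 27.5 mm tall.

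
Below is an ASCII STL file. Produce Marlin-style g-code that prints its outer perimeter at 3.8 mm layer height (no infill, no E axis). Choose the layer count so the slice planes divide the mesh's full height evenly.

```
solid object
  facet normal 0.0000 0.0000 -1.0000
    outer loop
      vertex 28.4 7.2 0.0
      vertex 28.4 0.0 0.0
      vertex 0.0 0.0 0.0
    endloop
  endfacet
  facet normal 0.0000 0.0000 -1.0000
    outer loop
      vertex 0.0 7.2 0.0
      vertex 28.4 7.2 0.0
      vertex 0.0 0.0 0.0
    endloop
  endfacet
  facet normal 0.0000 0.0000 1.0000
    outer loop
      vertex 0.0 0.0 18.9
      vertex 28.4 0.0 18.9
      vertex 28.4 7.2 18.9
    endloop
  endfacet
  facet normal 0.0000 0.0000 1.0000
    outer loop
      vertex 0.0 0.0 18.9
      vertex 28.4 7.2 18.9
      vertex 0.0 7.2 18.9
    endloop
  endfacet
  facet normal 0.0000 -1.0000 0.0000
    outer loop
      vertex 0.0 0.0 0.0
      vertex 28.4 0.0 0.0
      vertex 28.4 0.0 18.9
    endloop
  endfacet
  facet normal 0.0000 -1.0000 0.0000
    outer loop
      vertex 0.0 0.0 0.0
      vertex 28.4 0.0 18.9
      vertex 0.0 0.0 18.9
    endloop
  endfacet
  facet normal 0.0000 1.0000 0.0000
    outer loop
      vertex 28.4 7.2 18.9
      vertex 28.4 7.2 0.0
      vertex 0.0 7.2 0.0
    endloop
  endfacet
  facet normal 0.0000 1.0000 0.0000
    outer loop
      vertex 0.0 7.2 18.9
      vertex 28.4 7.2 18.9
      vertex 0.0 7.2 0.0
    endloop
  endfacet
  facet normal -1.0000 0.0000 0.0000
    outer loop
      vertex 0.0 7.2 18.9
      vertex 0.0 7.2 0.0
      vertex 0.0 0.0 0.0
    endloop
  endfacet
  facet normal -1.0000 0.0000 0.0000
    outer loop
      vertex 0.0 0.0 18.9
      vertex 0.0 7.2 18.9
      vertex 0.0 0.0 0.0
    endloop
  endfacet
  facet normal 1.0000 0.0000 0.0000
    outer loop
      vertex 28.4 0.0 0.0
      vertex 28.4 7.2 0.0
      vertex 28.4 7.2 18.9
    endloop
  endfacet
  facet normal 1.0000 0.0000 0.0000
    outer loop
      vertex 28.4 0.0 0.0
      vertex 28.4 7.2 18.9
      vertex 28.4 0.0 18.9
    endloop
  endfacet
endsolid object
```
; perimeter-only toolpath
G21 ; units = mm
G90 ; absolute positioning
G28 ; home
; layer 1
G0 Z3.8
G0 X0.0 Y0.0
G1 X28.4 Y0.0
G1 X28.4 Y7.2
G1 X0.0 Y7.2
G1 X0.0 Y0.0
; layer 2
G0 Z7.6
G0 X0.0 Y0.0
G1 X28.4 Y0.0
G1 X28.4 Y7.2
G1 X0.0 Y7.2
G1 X0.0 Y0.0
; layer 3
G0 Z11.3
G0 X0.0 Y0.0
G1 X28.4 Y0.0
G1 X28.4 Y7.2
G1 X0.0 Y7.2
G1 X0.0 Y0.0
; layer 4
G0 Z15.1
G0 X0.0 Y0.0
G1 X28.4 Y0.0
G1 X28.4 Y7.2
G1 X0.0 Y7.2
G1 X0.0 Y0.0
; layer 5
G0 Z18.9
G0 X0.0 Y0.0
G1 X28.4 Y0.0
G1 X28.4 Y7.2
G1 X0.0 Y7.2
G1 X0.0 Y0.0
M2 ; end

The solid is a rectangular box, roughly 28.4 × 7.2 mm footprint and 18.9 mm tall. Slicing at Δz = 3.8 mm — 5 equal slices spanning the solid's height, so layer i sits at z = i·h/5 — gives 5 non-empty perimeters. Each is a 4-segment closed polygon; G0 lifts to the layer z and rapids to the start vertex, then G1 traces the edges.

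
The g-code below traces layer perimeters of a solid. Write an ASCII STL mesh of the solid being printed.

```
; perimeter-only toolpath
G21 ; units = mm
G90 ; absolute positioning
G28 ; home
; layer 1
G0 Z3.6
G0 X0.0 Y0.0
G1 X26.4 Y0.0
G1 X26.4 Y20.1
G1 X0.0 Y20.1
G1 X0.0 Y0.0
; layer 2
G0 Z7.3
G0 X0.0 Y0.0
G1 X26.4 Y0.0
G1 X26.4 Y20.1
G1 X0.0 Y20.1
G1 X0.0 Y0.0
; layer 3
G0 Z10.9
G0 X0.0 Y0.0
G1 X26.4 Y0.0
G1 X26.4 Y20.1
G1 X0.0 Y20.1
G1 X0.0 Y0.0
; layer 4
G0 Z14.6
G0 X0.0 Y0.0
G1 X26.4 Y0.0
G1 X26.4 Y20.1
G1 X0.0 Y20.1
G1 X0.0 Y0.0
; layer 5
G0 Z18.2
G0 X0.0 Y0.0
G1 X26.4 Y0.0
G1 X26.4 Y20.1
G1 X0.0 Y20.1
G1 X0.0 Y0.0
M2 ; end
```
solid part
  facet normal 0.0000 0.0000 -1.0000
    outer loop
      vertex 26.4 20.1 0.0
      vertex 26.4 0.0 0.0
      vertex 0.0 0.0 0.0
    endloop
  endfacet
  facet normal 0.0000 0.0000 -1.0000
    outer loop
      vertex 0.0 20.1 0.0
      vertex 26.4 20.1 0.0
      vertex 0.0 0.0 0.0
    endloop
  endfacet
  facet normal 0.0000 0.0000 1.0000
    outer loop
      vertex 0.0 0.0 18.2
      vertex 26.4 0.0 18.2
      vertex 26.4 20.1 18.2
    endloop
  endfacet
  facet normal 0.0000 0.0000 1.0000
    outer loop
      vertex 0.0 0.0 18.2
      vertex 26.4 20.1 18.2
      vertex 0.0 20.1 18.2
    endloop
  endfacet
  facet normal 0.0000 -1.0000 0.0000
    outer loop
      vertex 0.0 0.0 0.0
      vertex 26.4 0.0 0.0
      vertex 26.4 0.0 18.2
    endloop
  endfacet
  facet normal 0.0000 -1.0000 0.0000
    outer loop
      vertex 0.0 0.0 0.0
      vertex 26.4 0.0 18.2
      vertex 0.0 0.0 18.2
    endloop
  endfacet
  facet normal 0.0000 1.0000 0.0000
    outer loop
      vertex 26.4 20.1 18.2
      vertex 26.4 20.1 0.0
      vertex 0.0 20.1 0.0
    endloop
  endfacet
  facet normal 0.0000 1.0000 0.0000
    outer loop
      vertex 0.0 20.1 18.2
      vertex 26.4 20.1 18.2
      vertex 0.0 20.1 0.0
    endloop
  endfacet
  facet normal -1.0000 0.0000 0.0000
    outer loop
      vertex 0.0 20.1 18.2
      vertex 0.0 20.1 0.0
      vertex 0.0 0.0 0.0
    endloop
  endfacet
  facet normal -1.0000 0.0000 0.0000
    outer loop
      vertex 0.0 0.0 18.2
      vertex 0.0 20.1 18.2
      vertex 0.0 0.0 0.0
    endloop
  endfacet
  facet normal 1.0000 0.0000 0.0000
    outer loop
      vertex 26.4 0.0 0.0
      vertex 26.4 20.1 0.0
      vertex 26.4 20.1 18.2
    endloop
  endfacet
  facet normal 1.0000 0.0000 0.0000
    outer loop
      vertex 26.4 0.0 0.0
      vertex 26.4 20.1 18.2
      vertex 26.4 0.0 18.2
    endloop
  endfacet
endsolid part

The G0 Z moves step by Δz≈3.6 mm. Every layer's G1 loop is the same polygon, so the solid is a straight extrusion of it from z=0 to z≈18.2. Closing with flat bottom and top caps and triangulating gives 12 facets — a rectangular box, roughly 26.4 × 20.1 mm footprint and 18.2 mm tall.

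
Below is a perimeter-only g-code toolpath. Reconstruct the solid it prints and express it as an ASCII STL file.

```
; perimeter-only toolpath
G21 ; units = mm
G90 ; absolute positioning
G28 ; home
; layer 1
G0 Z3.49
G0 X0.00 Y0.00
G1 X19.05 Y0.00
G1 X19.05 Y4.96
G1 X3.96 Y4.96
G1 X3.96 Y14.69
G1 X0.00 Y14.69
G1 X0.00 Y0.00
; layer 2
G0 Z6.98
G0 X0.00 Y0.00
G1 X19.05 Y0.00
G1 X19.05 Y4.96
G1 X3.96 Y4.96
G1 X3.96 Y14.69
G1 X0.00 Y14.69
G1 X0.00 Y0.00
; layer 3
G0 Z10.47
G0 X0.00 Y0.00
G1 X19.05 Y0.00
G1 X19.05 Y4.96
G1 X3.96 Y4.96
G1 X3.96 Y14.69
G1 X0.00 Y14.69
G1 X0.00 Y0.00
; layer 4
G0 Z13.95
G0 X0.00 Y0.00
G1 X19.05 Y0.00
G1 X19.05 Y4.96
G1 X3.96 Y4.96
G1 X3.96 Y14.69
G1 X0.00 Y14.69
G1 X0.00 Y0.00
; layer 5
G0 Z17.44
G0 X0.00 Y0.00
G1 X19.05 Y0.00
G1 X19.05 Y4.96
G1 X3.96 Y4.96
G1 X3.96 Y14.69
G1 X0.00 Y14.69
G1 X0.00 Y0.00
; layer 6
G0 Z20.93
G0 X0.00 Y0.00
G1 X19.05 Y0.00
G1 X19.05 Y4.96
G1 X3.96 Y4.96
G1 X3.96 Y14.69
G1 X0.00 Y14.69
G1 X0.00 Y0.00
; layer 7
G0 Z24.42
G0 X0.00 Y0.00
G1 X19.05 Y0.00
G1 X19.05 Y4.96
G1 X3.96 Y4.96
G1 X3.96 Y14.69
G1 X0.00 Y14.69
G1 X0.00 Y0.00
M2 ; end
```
solid part
  facet normal 0.0000 0.0000 -1.0000
    outer loop
      vertex 19.05 4.96 0.00
      vertex 19.05 0.00 0.00
      vertex 0.00 0.00 0.00
    endloop
  endfacet
  facet normal 0.0000 0.0000 -1.0000
    outer loop
      vertex 3.96 4.96 0.00
      vertex 19.05 4.96 0.00
      vertex 0.00 0.00 0.00
    endloop
  endfacet
  facet normal 0.0000 0.0000 -1.0000
    outer loop
      vertex 3.96 14.69 0.00
      vertex 3.96 4.96 0.00
      vertex 0.00 0.00 0.00
    endloop
  endfacet
  facet normal 0.0000 0.0000 -1.0000
    outer loop
      vertex 0.00 14.69 0.00
      vertex 3.96 14.69 0.00
      vertex 0.00 0.00 0.00
    endloop
  endfacet
  facet normal 0.0000 0.0000 1.0000
    outer loop
      vertex 0.00 0.00 24.42
      vertex 19.05 0.00 24.42
      vertex 19.05 4.96 24.42
    endloop
  endfacet
  facet normal 0.0000 0.0000 1.0000
    outer loop
      vertex 0.00 0.00 24.42
      vertex 19.05 4.96 24.42
      vertex 3.96 4.96 24.42
    endloop
  endfacet
  facet normal 0.0000 0.0000 1.0000
    outer loop
      vertex 0.00 0.00 24.42
      vertex 3.96 4.96 24.42
      vertex 3.96 14.69 24.42
    endloop
  endfacet
  facet normal 0.0000 0.0000 1.0000
    outer loop
      vertex 0.00 0.00 24.42
      vertex 3.96 14.69 24.42
      vertex 0.00 14.69 24.42
    endloop
  endfacet
  facet normal 0.0000 -1.0000 0.0000
    outer loop
      vertex 0.00 0.00 0.00
      vertex 19.05 0.00 0.00
      vertex 19.05 0.00 24.42
    endloop
  endfacet
  facet normal 0.0000 -1.0000 0.0000
    outer loop
      vertex 0.00 0.00 0.00
      vertex 19.05 0.00 24.42
      vertex 0.00 0.00 24.42
    endloop
  endfacet
  facet normal 1.0000 0.0000 0.0000
    outer loop
      vertex 19.05 0.00 0.00
      vertex 19.05 4.96 0.00
      vertex 19.05 4.96 24.42
    endloop
  endfacet
  facet normal 1.0000 0.0000 0.0000
    outer loop
      vertex 19.05 0.00 0.00
      vertex 19.05 4.96 24.42
      vertex 19.05 0.00 24.42
    endloop
  endfacet
  facet normal 0.0000 1.0000 0.0000
    outer loop
      vertex 19.05 4.96 0.00
      vertex 3.96 4.96 0.00
      vertex 3.96 4.96 24.42
    endloop
  endfacet
  facet normal 0.0000 1.0000 0.0000
    outer loop
      vertex 19.05 4.96 0.00
      vertex 3.96 4.96 24.42
      vertex 19.05 4.96 24.42
    endloop
  endfacet
  facet normal 1.0000 0.0000 0.0000
    outer loop
      vertex 3.96 4.96 0.00
      vertex 3.96 14.69 0.00
      vertex 3.96 14.69 24.42
    endloop
  endfacet
  facet normal 1.0000 0.0000 0.0000
    outer loop
      vertex 3.96 4.96 0.00
      vertex 3.96 14.69 24.42
      vertex 3.96 4.96 24.42
    endloop
  endfacet
  facet normal 0.0000 1.0000 0.0000
    outer loop
      vertex 3.96 14.69 0.00
      vertex 0.00 14.69 0.00
      vertex 0.00 14.69 24.42
    endloop
  endfacet
  facet normal 0.0000 1.0000 0.0000
    outer loop
      vertex 3.96 14.69 0.00
      vertex 0.00 14.69 24.42
      vertex 3.96 14.69 24.42
    endloop
  endfacet
  facet normal -1.0000 0.0000 0.0000
    outer loop
      vertex 0.00 14.69 0.00
      vertex 0.00 0.00 0.00
      vertex 0.00 0.00 24.42
    endloop
  endfacet
  facet normal -1.0000 0.0000 0.0000
    outer loop
      vertex 0.00 14.69 0.00
      vertex 0.00 0.00 24.42
      vertex 0.00 14.69 24.42
    endloop
  endfacet
endsolid part

The G0 Z moves step by Δz≈3.49 mm. Every layer's G1 loop is the same polygon, so the solid is a straight extrusion of it from z=0 to z≈24.4. Closing with flat bottom and top caps and triangulating gives 20 facets — an L-shaped prism: outer 19.1 × 14.7 mm, arm thicknesses ≈ 4.96 mm (horizontal) and 3.96 mm (vertical), extruded 24.4 mm in z.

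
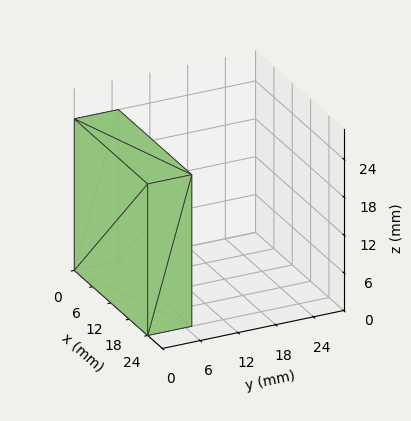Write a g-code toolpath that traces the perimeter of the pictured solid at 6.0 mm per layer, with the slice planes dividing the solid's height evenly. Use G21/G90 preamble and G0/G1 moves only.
Reading the render: the shape is a rectangular box, roughly 24 × 7 mm footprint and 24 mm tall (dimensions read to the nearest mm from the axis ticks). For the g-code, the solid's height is divided into equal slices at the stated Δz and each level perimeter traced with G1 moves after a G0 lift.

; perimeter-only toolpath
G21 ; units = mm
G90 ; absolute positioning
G28 ; home
; layer 1
G0 Z6.0
G0 X0.0 Y0.0
G1 X24.0 Y0.0
G1 X24.0 Y7.0
G1 X0.0 Y7.0
G1 X0.0 Y0.0
; layer 2
G0 Z12.0
G0 X0.0 Y0.0
G1 X24.0 Y0.0
G1 X24.0 Y7.0
G1 X0.0 Y7.0
G1 X0.0 Y0.0
; layer 3
G0 Z18.0
G0 X0.0 Y0.0
G1 X24.0 Y0.0
G1 X24.0 Y7.0
G1 X0.0 Y7.0
G1 X0.0 Y0.0
; layer 4
G0 Z24.0
G0 X0.0 Y0.0
G1 X24.0 Y0.0
G1 X24.0 Y7.0
G1 X0.0 Y7.0
G1 X0.0 Y0.0
M2 ; end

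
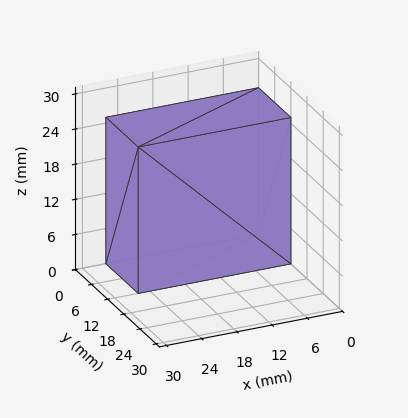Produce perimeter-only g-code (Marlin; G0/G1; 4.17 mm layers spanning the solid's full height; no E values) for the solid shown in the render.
Reading the render: the shape is a rectangular box, roughly 26 × 12 mm footprint and 25 mm tall (dimensions read to the nearest mm from the axis ticks). For the g-code, the solid's height is divided into equal slices at the stated Δz and each level perimeter traced with G1 moves after a G0 lift.

; perimeter-only toolpath
G21 ; units = mm
G90 ; absolute positioning
G28 ; home
; layer 1
G0 Z4.17
G0 X0.00 Y0.00
G1 X26.00 Y0.00
G1 X26.00 Y12.00
G1 X0.00 Y12.00
G1 X0.00 Y0.00
; layer 2
G0 Z8.33
G0 X0.00 Y0.00
G1 X26.00 Y0.00
G1 X26.00 Y12.00
G1 X0.00 Y12.00
G1 X0.00 Y0.00
; layer 3
G0 Z12.50
G0 X0.00 Y0.00
G1 X26.00 Y0.00
G1 X26.00 Y12.00
G1 X0.00 Y12.00
G1 X0.00 Y0.00
; layer 4
G0 Z16.67
G0 X0.00 Y0.00
G1 X26.00 Y0.00
G1 X26.00 Y12.00
G1 X0.00 Y12.00
G1 X0.00 Y0.00
; layer 5
G0 Z20.83
G0 X0.00 Y0.00
G1 X26.00 Y0.00
G1 X26.00 Y12.00
G1 X0.00 Y12.00
G1 X0.00 Y0.00
; layer 6
G0 Z25.00
G0 X0.00 Y0.00
G1 X26.00 Y0.00
G1 X26.00 Y12.00
G1 X0.00 Y12.00
G1 X0.00 Y0.00
M2 ; end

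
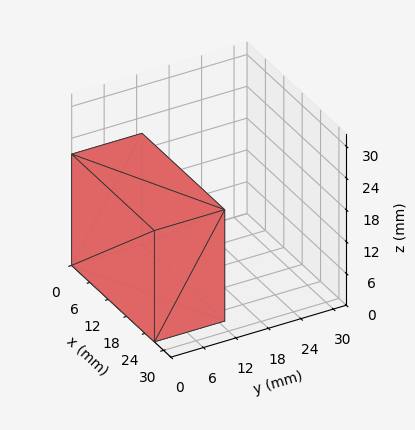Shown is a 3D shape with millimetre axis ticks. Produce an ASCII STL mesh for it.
Reading the render: the shape is a rectangular box, roughly 27 × 13 mm footprint and 21 mm tall (dimensions read to the nearest mm from the axis ticks). For the STL, each face is triangulated and given an outward normal.

solid part
  facet normal 0.0000 0.0000 -1.0000
    outer loop
      vertex 27.00 13.00 0.00
      vertex 27.00 0.00 0.00
      vertex 0.00 0.00 0.00
    endloop
  endfacet
  facet normal 0.0000 0.0000 -1.0000
    outer loop
      vertex 0.00 13.00 0.00
      vertex 27.00 13.00 0.00
      vertex 0.00 0.00 0.00
    endloop
  endfacet
  facet normal 0.0000 0.0000 1.0000
    outer loop
      vertex 0.00 0.00 21.00
      vertex 27.00 0.00 21.00
      vertex 27.00 13.00 21.00
    endloop
  endfacet
  facet normal 0.0000 0.0000 1.0000
    outer loop
      vertex 0.00 0.00 21.00
      vertex 27.00 13.00 21.00
      vertex 0.00 13.00 21.00
    endloop
  endfacet
  facet normal 0.0000 -1.0000 0.0000
    outer loop
      vertex 0.00 0.00 0.00
      vertex 27.00 0.00 0.00
      vertex 27.00 0.00 21.00
    endloop
  endfacet
  facet normal 0.0000 -1.0000 0.0000
    outer loop
      vertex 0.00 0.00 0.00
      vertex 27.00 0.00 21.00
      vertex 0.00 0.00 21.00
    endloop
  endfacet
  facet normal 0.0000 1.0000 0.0000
    outer loop
      vertex 27.00 13.00 21.00
      vertex 27.00 13.00 0.00
      vertex 0.00 13.00 0.00
    endloop
  endfacet
  facet normal 0.0000 1.0000 0.0000
    outer loop
      vertex 0.00 13.00 21.00
      vertex 27.00 13.00 21.00
      vertex 0.00 13.00 0.00
    endloop
  endfacet
  facet normal -1.0000 0.0000 0.0000
    outer loop
      vertex 0.00 13.00 21.00
      vertex 0.00 13.00 0.00
      vertex 0.00 0.00 0.00
    endloop
  endfacet
  facet normal -1.0000 0.0000 0.0000
    outer loop
      vertex 0.00 0.00 21.00
      vertex 0.00 13.00 21.00
      vertex 0.00 0.00 0.00
    endloop
  endfacet
  facet normal 1.0000 0.0000 0.0000
    outer loop
      vertex 27.00 0.00 0.00
      vertex 27.00 13.00 0.00
      vertex 27.00 13.00 21.00
    endloop
  endfacet
  facet normal 1.0000 0.0000 0.0000
    outer loop
      vertex 27.00 0.00 0.00
      vertex 27.00 13.00 21.00
      vertex 27.00 0.00 21.00
    endloop
  endfacet
endsolid part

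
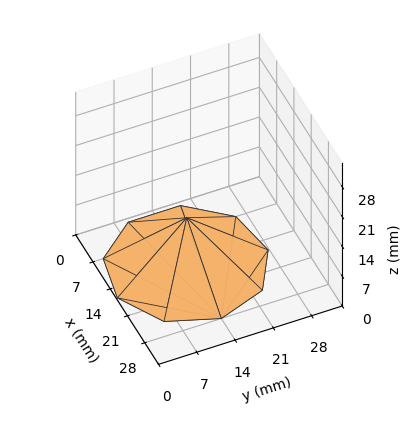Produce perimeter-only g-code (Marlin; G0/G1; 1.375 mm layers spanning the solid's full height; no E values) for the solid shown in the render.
Reading the render: the shape is a regular 9-sided pyramid, base circumscribed radius ≈ 14 mm, apex at z ≈ 11 mm (dimensions read to the nearest mm from the axis ticks). For the g-code, the solid's height is divided into equal slices at the stated Δz and each level perimeter traced with G1 moves after a G0 lift.

; perimeter-only toolpath
G21 ; units = mm
G90 ; absolute positioning
G28 ; home
; layer 1
G0 Z1.375
G0 X26.250 Y14.000
G1 X23.384 Y21.874
G1 X16.127 Y26.064
G1 X7.875 Y24.608
G1 X2.489 Y18.189
G1 X2.489 Y9.810
G1 X7.875 Y3.391
G1 X16.127 Y1.936
G1 X23.384 Y6.126
G1 X26.250 Y14.000
; layer 2
G0 Z2.750
G0 X24.500 Y14.000
G1 X22.044 Y20.749
G1 X15.823 Y24.340
G1 X8.750 Y23.093
G1 X4.133 Y17.591
G1 X4.133 Y10.409
G1 X8.750 Y4.907
G1 X15.823 Y3.660
G1 X22.044 Y7.251
G1 X24.500 Y14.000
; layer 3
G0 Z4.125
G0 X22.750 Y14.000
G1 X20.703 Y19.624
G1 X15.519 Y22.617
G1 X9.625 Y21.578
G1 X5.777 Y16.992
G1 X5.777 Y11.008
G1 X9.625 Y6.422
G1 X15.519 Y5.383
G1 X20.703 Y8.376
G1 X22.750 Y14.000
; layer 4
G0 Z5.500
G0 X21.000 Y14.000
G1 X19.363 Y18.499
G1 X15.216 Y20.893
G1 X10.500 Y20.062
G1 X7.422 Y16.394
G1 X7.422 Y11.606
G1 X10.500 Y7.938
G1 X15.216 Y7.106
G1 X19.363 Y9.501
G1 X21.000 Y14.000
; layer 5
G0 Z6.875
G0 X19.250 Y14.000
G1 X18.022 Y17.375
G1 X14.912 Y19.170
G1 X11.375 Y18.547
G1 X9.066 Y15.796
G1 X9.066 Y12.204
G1 X11.375 Y9.454
G1 X14.912 Y8.830
G1 X18.022 Y10.625
G1 X19.250 Y14.000
; layer 6
G0 Z8.250
G0 X17.500 Y14.000
G1 X16.681 Y16.250
G1 X14.608 Y17.447
G1 X12.250 Y17.031
G1 X10.711 Y15.197
G1 X10.711 Y12.803
G1 X12.250 Y10.969
G1 X14.608 Y10.553
G1 X16.681 Y11.750
G1 X17.500 Y14.000
; layer 7
G0 Z9.625
G0 X15.750 Y14.000
G1 X15.341 Y15.125
G1 X14.304 Y15.723
G1 X13.125 Y15.515
G1 X12.355 Y14.598
G1 X12.355 Y13.402
G1 X13.125 Y12.485
G1 X14.304 Y12.277
G1 X15.341 Y12.875
G1 X15.750 Y14.000
M2 ; end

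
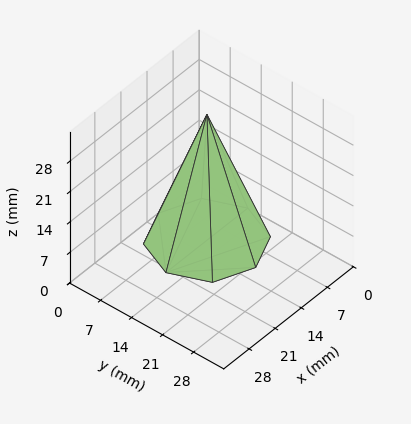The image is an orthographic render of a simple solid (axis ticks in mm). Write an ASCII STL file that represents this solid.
Reading the render: the shape is a regular 8-sided pyramid, base circumscribed radius ≈ 11 mm, apex at z ≈ 29 mm (dimensions read to the nearest mm from the axis ticks). For the STL, each face is triangulated and given an outward normal.

solid part
  facet normal 0.0000 0.0000 -1.0000
    outer loop
      vertex 11.000 22.000 0.000
      vertex 18.778 18.778 0.000
      vertex 22.000 11.000 0.000
    endloop
  endfacet
  facet normal 0.0000 0.0000 -1.0000
    outer loop
      vertex 3.222 18.778 0.000
      vertex 11.000 22.000 0.000
      vertex 22.000 11.000 0.000
    endloop
  endfacet
  facet normal 0.0000 0.0000 -1.0000
    outer loop
      vertex 0.000 11.000 0.000
      vertex 3.222 18.778 0.000
      vertex 22.000 11.000 0.000
    endloop
  endfacet
  facet normal 0.0000 0.0000 -1.0000
    outer loop
      vertex 3.222 3.222 0.000
      vertex 0.000 11.000 0.000
      vertex 22.000 11.000 0.000
    endloop
  endfacet
  facet normal 0.0000 0.0000 -1.0000
    outer loop
      vertex 11.000 0.000 0.000
      vertex 3.222 3.222 0.000
      vertex 22.000 11.000 0.000
    endloop
  endfacet
  facet normal 0.0000 0.0000 -1.0000
    outer loop
      vertex 18.778 3.222 0.000
      vertex 11.000 0.000 0.000
      vertex 22.000 11.000 0.000
    endloop
  endfacet
  facet normal 0.8719 0.3612 0.3307
    outer loop
      vertex 22.000 11.000 0.000
      vertex 18.778 18.778 0.000
      vertex 11.000 11.000 29.000
    endloop
  endfacet
  facet normal 0.3612 0.8719 0.3307
    outer loop
      vertex 18.778 18.778 0.000
      vertex 11.000 22.000 0.000
      vertex 11.000 11.000 29.000
    endloop
  endfacet
  facet normal -0.3612 0.8719 0.3307
    outer loop
      vertex 11.000 22.000 0.000
      vertex 3.222 18.778 0.000
      vertex 11.000 11.000 29.000
    endloop
  endfacet
  facet normal -0.8719 0.3612 0.3307
    outer loop
      vertex 3.222 18.778 0.000
      vertex 0.000 11.000 0.000
      vertex 11.000 11.000 29.000
    endloop
  endfacet
  facet normal -0.8719 -0.3612 0.3307
    outer loop
      vertex 0.000 11.000 0.000
      vertex 3.222 3.222 0.000
      vertex 11.000 11.000 29.000
    endloop
  endfacet
  facet normal -0.3612 -0.8719 0.3307
    outer loop
      vertex 3.222 3.222 0.000
      vertex 11.000 0.000 0.000
      vertex 11.000 11.000 29.000
    endloop
  endfacet
  facet normal 0.3612 -0.8719 0.3307
    outer loop
      vertex 11.000 0.000 0.000
      vertex 18.778 3.222 0.000
      vertex 11.000 11.000 29.000
    endloop
  endfacet
  facet normal 0.8719 -0.3612 0.3307
    outer loop
      vertex 18.778 3.222 0.000
      vertex 22.000 11.000 0.000
      vertex 11.000 11.000 29.000
    endloop
  endfacet
endsolid part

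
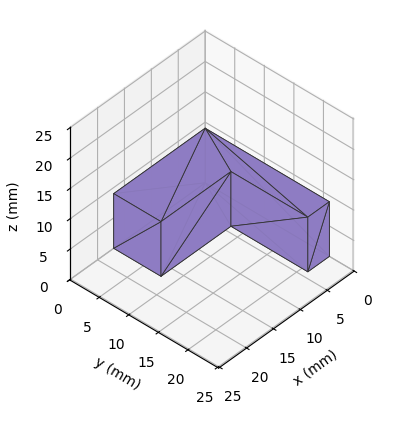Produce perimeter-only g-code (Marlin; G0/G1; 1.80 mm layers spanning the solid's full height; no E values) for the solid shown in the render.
Reading the render: the shape is an L-shaped prism: outer 17 × 21 mm, arm thicknesses ≈ 8 mm (horizontal) and 4 mm (vertical), extruded 9 mm in z (dimensions read to the nearest mm from the axis ticks). For the g-code, the solid's height is divided into equal slices at the stated Δz and each level perimeter traced with G1 moves after a G0 lift.

; perimeter-only toolpath
G21 ; units = mm
G90 ; absolute positioning
G28 ; home
; layer 1
G0 Z1.80
G0 X0.00 Y0.00
G1 X17.00 Y0.00
G1 X17.00 Y8.00
G1 X4.00 Y8.00
G1 X4.00 Y21.00
G1 X0.00 Y21.00
G1 X0.00 Y0.00
; layer 2
G0 Z3.60
G0 X0.00 Y0.00
G1 X17.00 Y0.00
G1 X17.00 Y8.00
G1 X4.00 Y8.00
G1 X4.00 Y21.00
G1 X0.00 Y21.00
G1 X0.00 Y0.00
; layer 3
G0 Z5.40
G0 X0.00 Y0.00
G1 X17.00 Y0.00
G1 X17.00 Y8.00
G1 X4.00 Y8.00
G1 X4.00 Y21.00
G1 X0.00 Y21.00
G1 X0.00 Y0.00
; layer 4
G0 Z7.20
G0 X0.00 Y0.00
G1 X17.00 Y0.00
G1 X17.00 Y8.00
G1 X4.00 Y8.00
G1 X4.00 Y21.00
G1 X0.00 Y21.00
G1 X0.00 Y0.00
; layer 5
G0 Z9.00
G0 X0.00 Y0.00
G1 X17.00 Y0.00
G1 X17.00 Y8.00
G1 X4.00 Y8.00
G1 X4.00 Y21.00
G1 X0.00 Y21.00
G1 X0.00 Y0.00
M2 ; end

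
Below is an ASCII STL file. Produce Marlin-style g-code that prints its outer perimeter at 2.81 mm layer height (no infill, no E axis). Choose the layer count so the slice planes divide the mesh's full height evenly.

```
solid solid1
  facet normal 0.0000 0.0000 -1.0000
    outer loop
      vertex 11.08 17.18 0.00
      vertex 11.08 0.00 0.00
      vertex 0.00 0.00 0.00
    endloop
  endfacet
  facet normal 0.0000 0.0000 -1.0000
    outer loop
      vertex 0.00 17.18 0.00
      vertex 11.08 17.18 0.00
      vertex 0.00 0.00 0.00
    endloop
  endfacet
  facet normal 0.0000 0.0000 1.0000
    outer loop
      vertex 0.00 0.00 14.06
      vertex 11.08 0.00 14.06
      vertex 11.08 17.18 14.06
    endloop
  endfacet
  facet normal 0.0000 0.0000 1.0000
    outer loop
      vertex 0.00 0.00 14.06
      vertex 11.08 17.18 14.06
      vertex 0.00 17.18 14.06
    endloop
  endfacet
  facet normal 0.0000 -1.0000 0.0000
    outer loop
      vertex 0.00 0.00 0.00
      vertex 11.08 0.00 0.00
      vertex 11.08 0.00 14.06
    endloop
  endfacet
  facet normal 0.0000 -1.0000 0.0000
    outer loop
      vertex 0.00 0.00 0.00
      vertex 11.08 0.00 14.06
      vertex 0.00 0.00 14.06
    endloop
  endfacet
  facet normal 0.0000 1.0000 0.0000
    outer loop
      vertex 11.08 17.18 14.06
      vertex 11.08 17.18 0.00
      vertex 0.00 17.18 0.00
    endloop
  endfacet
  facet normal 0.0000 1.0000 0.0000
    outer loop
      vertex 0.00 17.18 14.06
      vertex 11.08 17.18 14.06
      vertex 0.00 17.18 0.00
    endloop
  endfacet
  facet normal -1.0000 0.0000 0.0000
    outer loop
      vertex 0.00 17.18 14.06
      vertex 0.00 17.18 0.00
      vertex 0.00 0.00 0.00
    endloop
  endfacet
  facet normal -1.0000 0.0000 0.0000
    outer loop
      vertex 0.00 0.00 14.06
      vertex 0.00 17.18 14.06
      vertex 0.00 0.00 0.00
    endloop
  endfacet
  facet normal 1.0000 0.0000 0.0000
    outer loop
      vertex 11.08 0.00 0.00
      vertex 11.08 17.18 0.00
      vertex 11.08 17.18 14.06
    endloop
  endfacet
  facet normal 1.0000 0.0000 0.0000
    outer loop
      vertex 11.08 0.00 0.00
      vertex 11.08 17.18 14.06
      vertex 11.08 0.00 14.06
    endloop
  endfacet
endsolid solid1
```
; perimeter-only toolpath
G21 ; units = mm
G90 ; absolute positioning
G28 ; home
; layer 1
G0 Z2.81
G0 X0.00 Y0.00
G1 X11.08 Y0.00
G1 X11.08 Y17.18
G1 X0.00 Y17.18
G1 X0.00 Y0.00
; layer 2
G0 Z5.62
G0 X0.00 Y0.00
G1 X11.08 Y0.00
G1 X11.08 Y17.18
G1 X0.00 Y17.18
G1 X0.00 Y0.00
; layer 3
G0 Z8.44
G0 X0.00 Y0.00
G1 X11.08 Y0.00
G1 X11.08 Y17.18
G1 X0.00 Y17.18
G1 X0.00 Y0.00
; layer 4
G0 Z11.25
G0 X0.00 Y0.00
G1 X11.08 Y0.00
G1 X11.08 Y17.18
G1 X0.00 Y17.18
G1 X0.00 Y0.00
; layer 5
G0 Z14.06
G0 X0.00 Y0.00
G1 X11.08 Y0.00
G1 X11.08 Y17.18
G1 X0.00 Y17.18
G1 X0.00 Y0.00
M2 ; end

The solid is a rectangular box, roughly 11.1 × 17.2 mm footprint and 14.1 mm tall. Slicing at Δz = 2.81 mm — 5 equal slices spanning the solid's height, so layer i sits at z = i·h/5 — gives 5 non-empty perimeters. Each is a 4-segment closed polygon; G0 lifts to the layer z and rapids to the start vertex, then G1 traces the edges.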